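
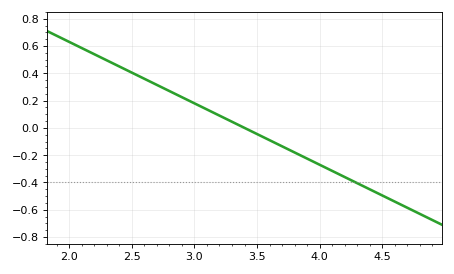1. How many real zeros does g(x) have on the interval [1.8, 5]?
1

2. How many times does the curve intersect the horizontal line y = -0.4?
1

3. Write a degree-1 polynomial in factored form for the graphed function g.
y = -0.45(x - 3.4)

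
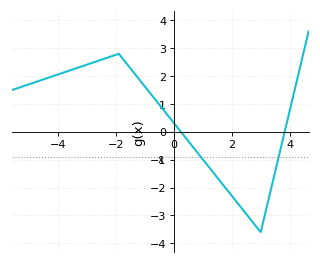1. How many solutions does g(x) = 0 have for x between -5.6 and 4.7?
2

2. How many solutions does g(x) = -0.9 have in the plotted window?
2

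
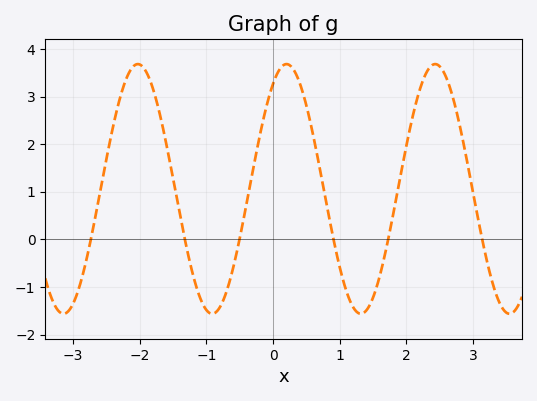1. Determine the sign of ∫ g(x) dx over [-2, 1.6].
positive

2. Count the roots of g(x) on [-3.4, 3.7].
6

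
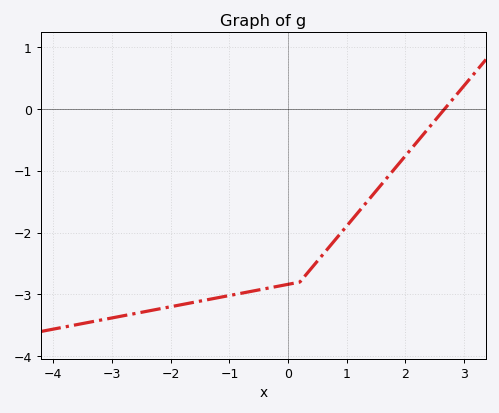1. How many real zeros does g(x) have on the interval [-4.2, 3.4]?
1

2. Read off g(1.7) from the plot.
-1.1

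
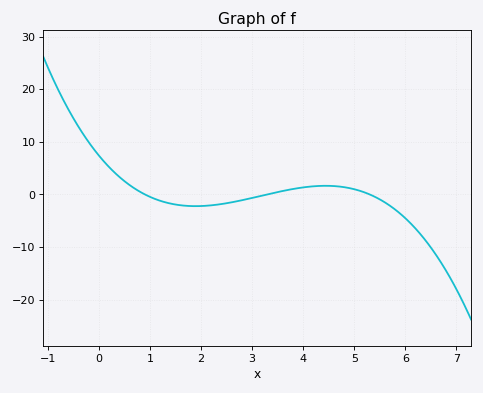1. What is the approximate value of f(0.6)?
2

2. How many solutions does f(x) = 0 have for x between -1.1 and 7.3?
3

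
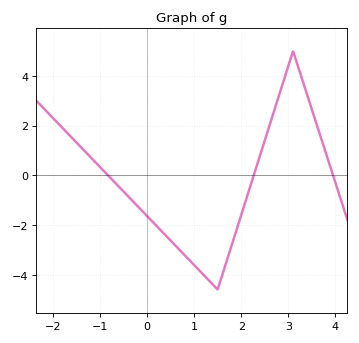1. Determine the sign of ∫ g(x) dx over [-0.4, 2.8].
negative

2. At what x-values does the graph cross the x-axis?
-0.8, 2.3, 3.9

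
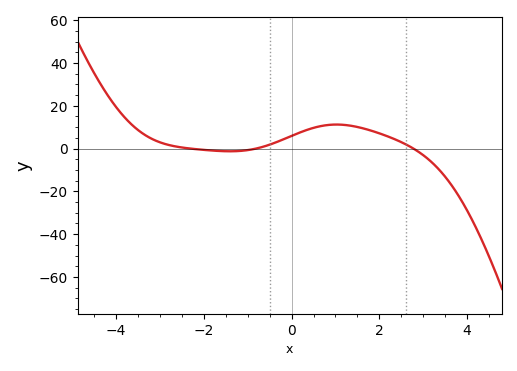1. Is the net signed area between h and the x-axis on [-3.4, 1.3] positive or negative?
positive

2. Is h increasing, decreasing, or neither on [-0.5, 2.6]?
neither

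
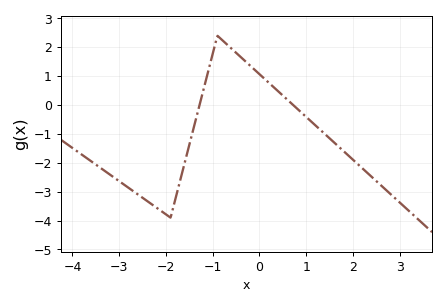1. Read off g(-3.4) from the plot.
-2.18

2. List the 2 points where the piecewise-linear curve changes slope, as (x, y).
(-1.9, -3.9); (-0.9, 2.4)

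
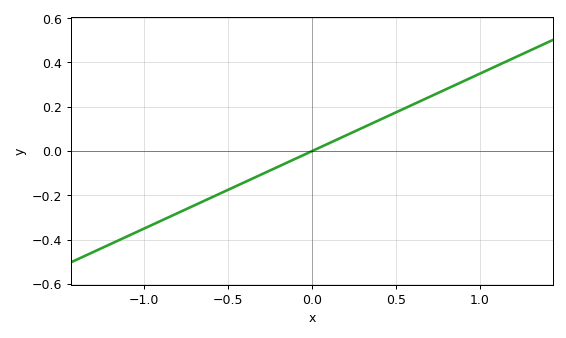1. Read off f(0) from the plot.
0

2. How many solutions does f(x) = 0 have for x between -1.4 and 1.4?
1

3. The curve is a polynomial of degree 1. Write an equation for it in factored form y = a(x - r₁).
y = 0.35(x - 0)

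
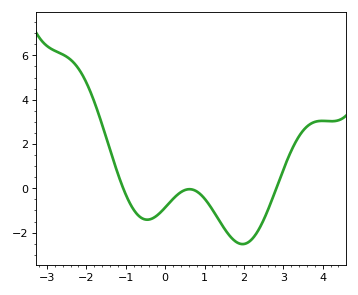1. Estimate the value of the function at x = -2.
4.77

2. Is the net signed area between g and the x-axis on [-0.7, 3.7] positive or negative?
negative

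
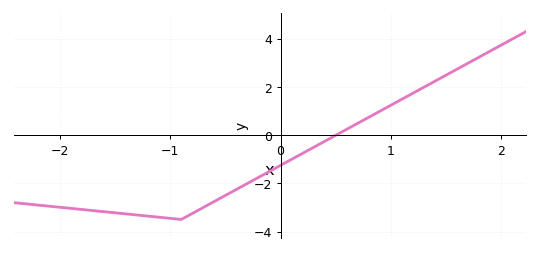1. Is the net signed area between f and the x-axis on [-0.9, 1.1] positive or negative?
negative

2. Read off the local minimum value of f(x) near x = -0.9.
-3.4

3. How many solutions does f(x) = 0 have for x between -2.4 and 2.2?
1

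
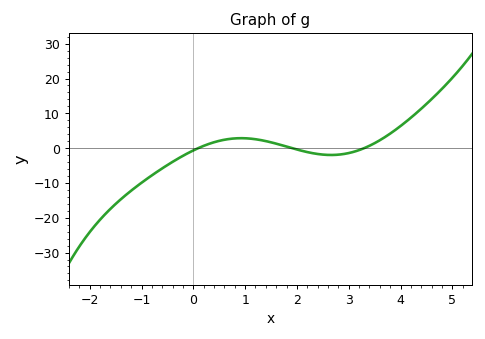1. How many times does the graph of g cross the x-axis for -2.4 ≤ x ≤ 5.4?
3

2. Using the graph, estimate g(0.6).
2.41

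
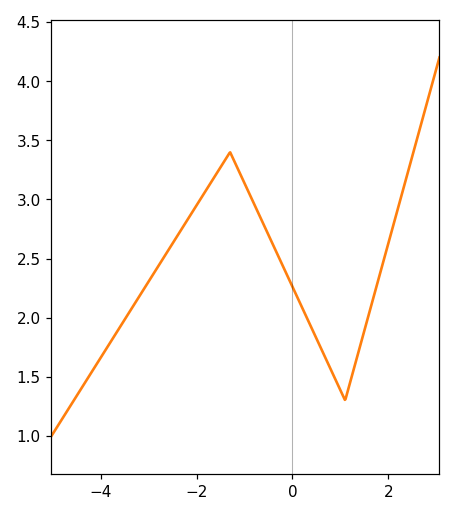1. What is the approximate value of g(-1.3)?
3.4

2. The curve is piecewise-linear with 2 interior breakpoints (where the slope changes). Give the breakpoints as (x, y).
(-1.3, 3.4); (1.1, 1.3)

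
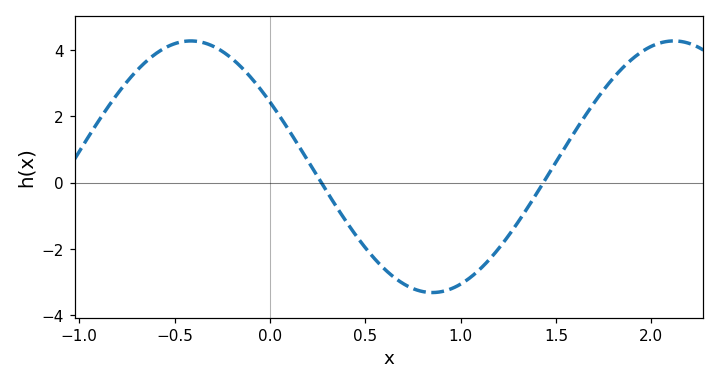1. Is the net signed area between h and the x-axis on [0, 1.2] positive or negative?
negative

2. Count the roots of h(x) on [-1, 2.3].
2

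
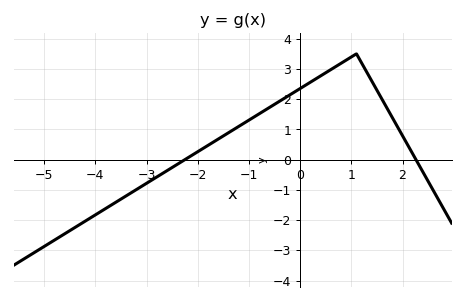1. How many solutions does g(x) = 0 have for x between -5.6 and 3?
2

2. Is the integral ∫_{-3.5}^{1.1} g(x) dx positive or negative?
positive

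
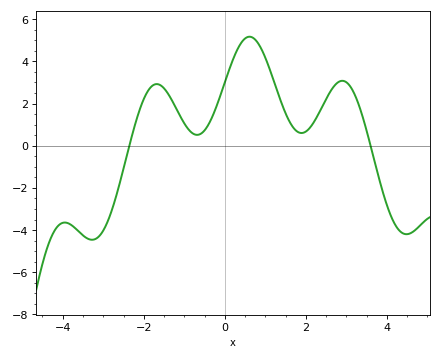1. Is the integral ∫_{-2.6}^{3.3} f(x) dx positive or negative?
positive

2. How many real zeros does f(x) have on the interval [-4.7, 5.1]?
2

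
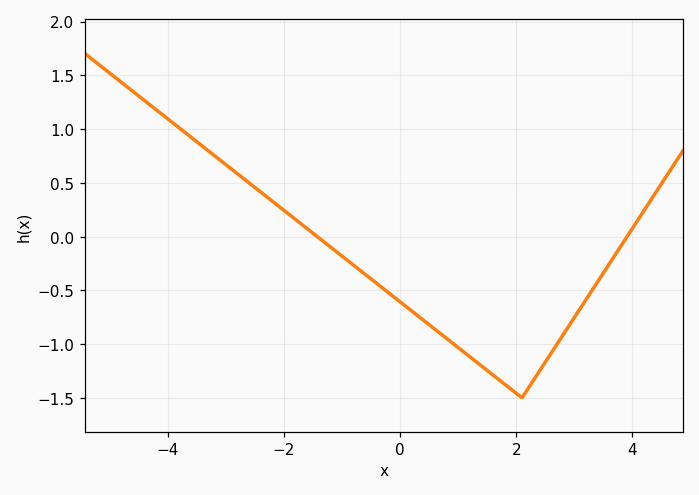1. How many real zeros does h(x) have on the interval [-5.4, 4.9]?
2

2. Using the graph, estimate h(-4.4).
1.25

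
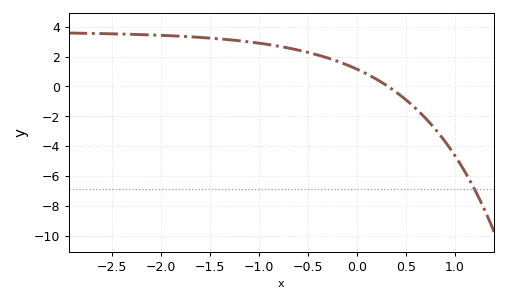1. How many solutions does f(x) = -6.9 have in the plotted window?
1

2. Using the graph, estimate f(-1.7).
3.4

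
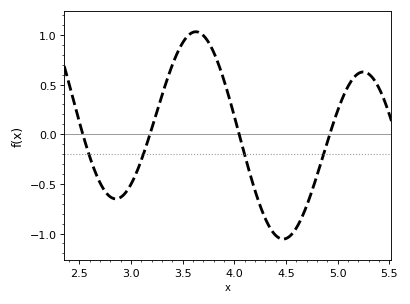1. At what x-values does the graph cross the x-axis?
2.55, 3.2, 4.05, 4.9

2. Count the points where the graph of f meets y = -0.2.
4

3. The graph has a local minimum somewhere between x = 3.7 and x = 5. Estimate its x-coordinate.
4.45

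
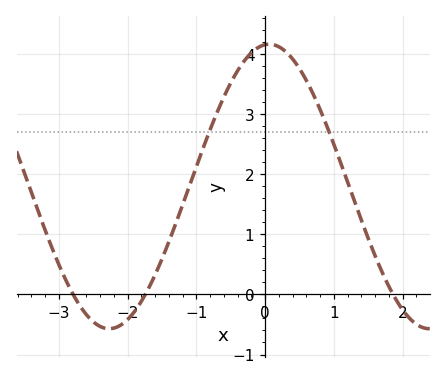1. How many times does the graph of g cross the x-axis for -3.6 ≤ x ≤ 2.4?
3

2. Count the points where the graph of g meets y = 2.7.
2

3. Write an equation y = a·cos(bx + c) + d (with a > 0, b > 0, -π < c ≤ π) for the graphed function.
y = 2.37cos(1.35x - 0.08) + 1.8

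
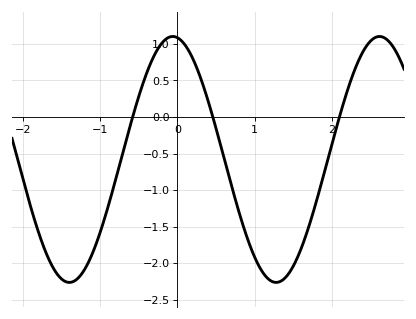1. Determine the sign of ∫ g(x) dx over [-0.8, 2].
negative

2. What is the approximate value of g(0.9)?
-1.64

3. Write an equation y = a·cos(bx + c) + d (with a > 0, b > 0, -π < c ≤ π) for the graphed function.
y = 1.68cos(2.35x + 0.14) - 0.58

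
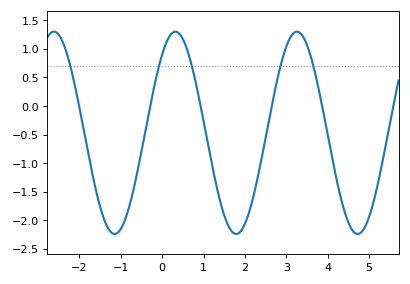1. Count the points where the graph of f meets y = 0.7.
5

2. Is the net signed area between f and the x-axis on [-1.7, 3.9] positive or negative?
negative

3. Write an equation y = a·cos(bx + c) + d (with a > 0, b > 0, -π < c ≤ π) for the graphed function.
y = 1.77cos(2.14x - 0.682) - 0.47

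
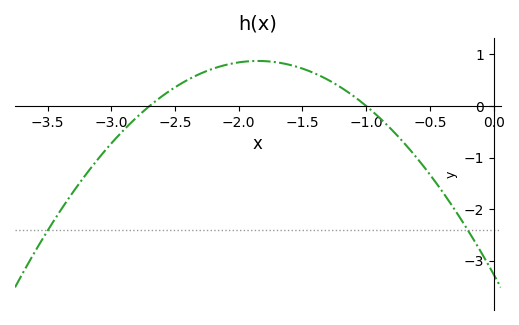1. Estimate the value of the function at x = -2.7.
0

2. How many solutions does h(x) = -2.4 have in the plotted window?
2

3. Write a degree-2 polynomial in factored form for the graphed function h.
y = -1.21(x + 2.7)(x + 1)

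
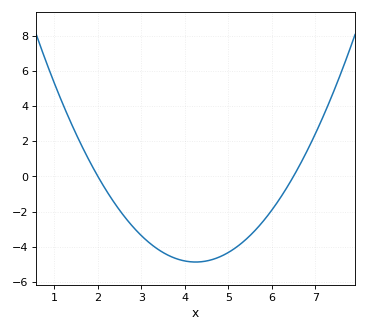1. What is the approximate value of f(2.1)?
-0.4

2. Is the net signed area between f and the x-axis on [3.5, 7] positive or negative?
negative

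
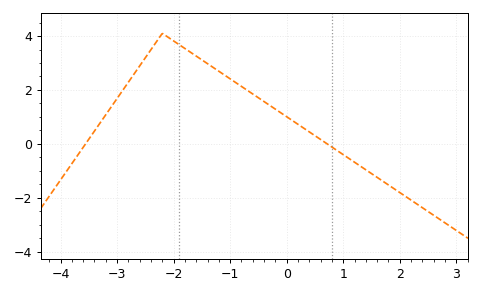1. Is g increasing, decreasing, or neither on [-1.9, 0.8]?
decreasing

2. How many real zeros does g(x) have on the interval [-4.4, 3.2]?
2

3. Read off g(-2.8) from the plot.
2.2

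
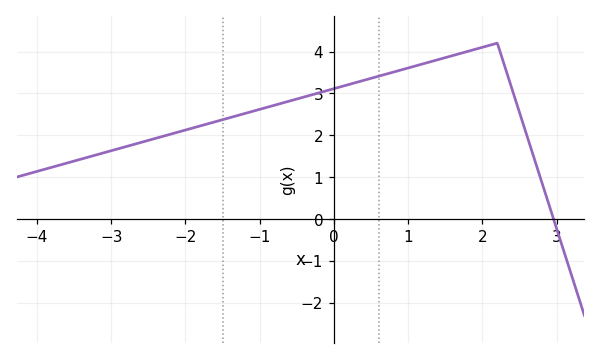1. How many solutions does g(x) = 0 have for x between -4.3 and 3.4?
1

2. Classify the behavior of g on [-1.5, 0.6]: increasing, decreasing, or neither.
increasing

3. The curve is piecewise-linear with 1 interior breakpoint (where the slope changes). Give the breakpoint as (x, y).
(2.2, 4.2)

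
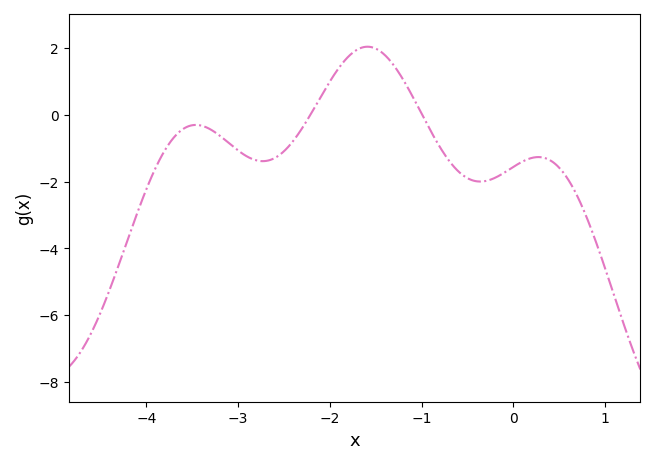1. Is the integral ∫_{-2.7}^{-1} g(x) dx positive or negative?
positive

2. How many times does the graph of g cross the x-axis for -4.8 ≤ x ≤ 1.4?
2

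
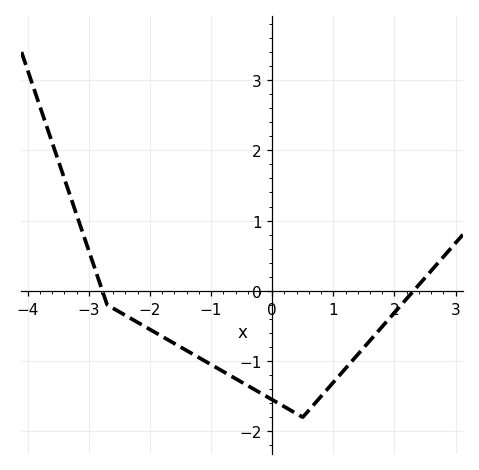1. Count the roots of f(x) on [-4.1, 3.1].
2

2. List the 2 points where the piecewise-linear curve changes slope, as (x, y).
(-2.7, -0.2); (0.5, -1.8)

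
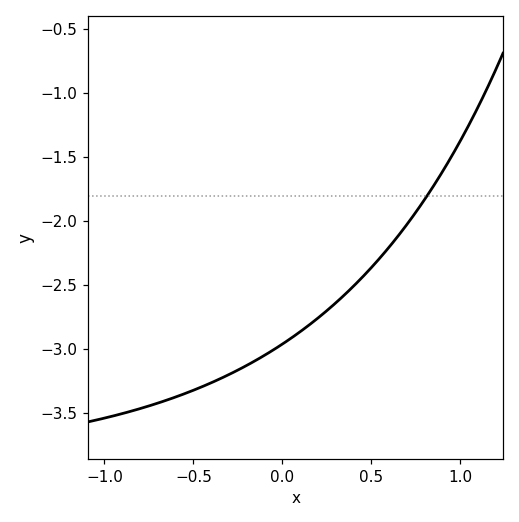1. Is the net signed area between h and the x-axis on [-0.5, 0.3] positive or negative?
negative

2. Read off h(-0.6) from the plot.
-3.35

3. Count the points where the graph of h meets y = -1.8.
1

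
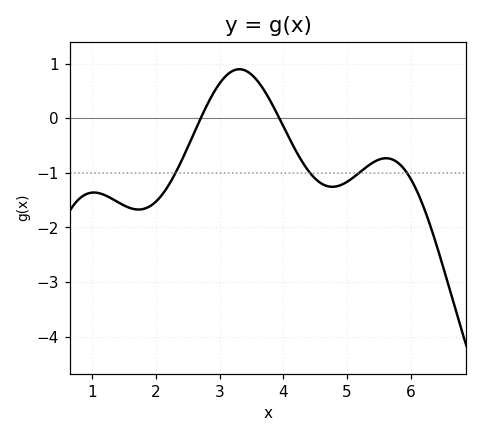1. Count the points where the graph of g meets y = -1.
4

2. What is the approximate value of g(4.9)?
-1.23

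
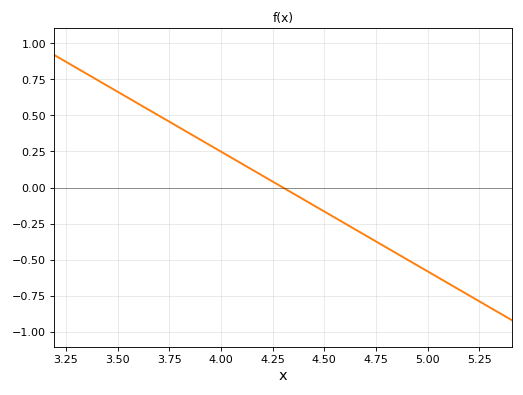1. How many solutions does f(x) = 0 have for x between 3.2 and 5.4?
1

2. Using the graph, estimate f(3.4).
0.75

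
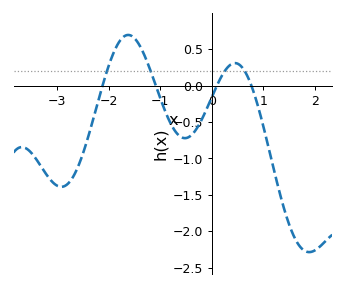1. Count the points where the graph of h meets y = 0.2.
4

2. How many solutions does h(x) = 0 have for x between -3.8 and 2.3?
4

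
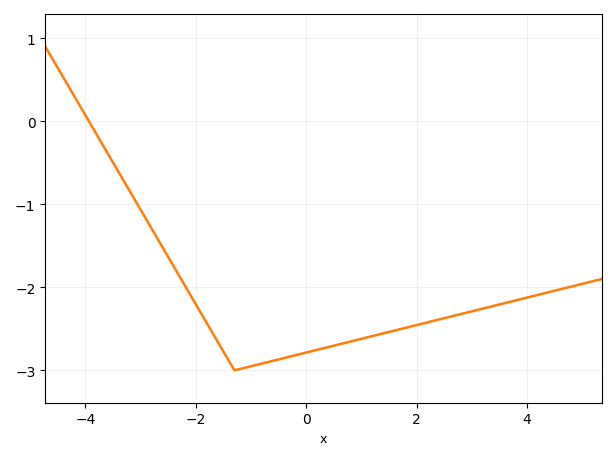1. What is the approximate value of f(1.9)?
-2.5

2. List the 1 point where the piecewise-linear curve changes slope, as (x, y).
(-1.3, -3)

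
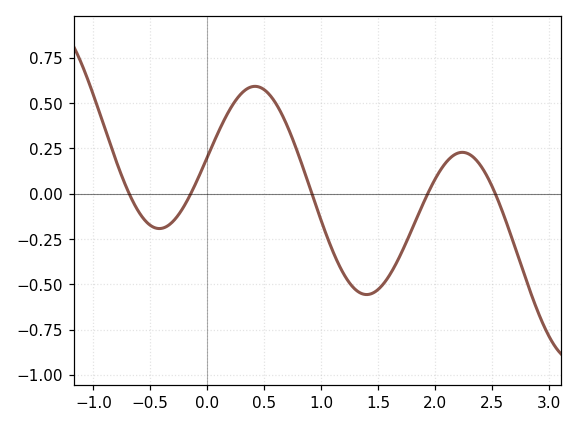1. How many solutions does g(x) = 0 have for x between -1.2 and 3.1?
5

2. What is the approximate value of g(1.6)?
-0.46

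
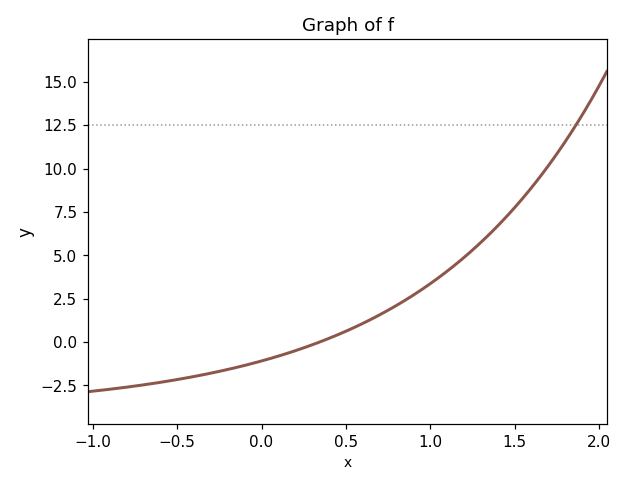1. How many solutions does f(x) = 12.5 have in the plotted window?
1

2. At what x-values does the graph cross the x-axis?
0.344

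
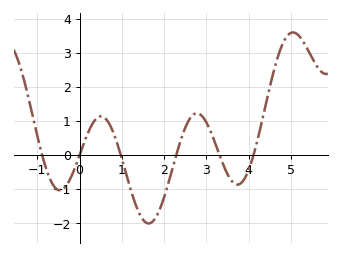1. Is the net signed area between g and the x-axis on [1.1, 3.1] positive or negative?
negative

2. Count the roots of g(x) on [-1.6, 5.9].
6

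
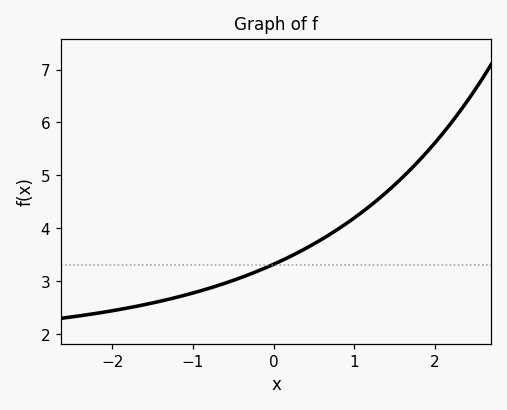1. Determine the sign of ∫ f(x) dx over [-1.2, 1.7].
positive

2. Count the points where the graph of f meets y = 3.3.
1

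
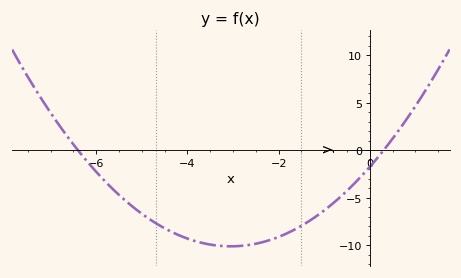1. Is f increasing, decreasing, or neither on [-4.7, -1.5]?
neither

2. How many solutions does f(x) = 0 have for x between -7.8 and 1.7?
2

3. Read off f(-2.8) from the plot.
-10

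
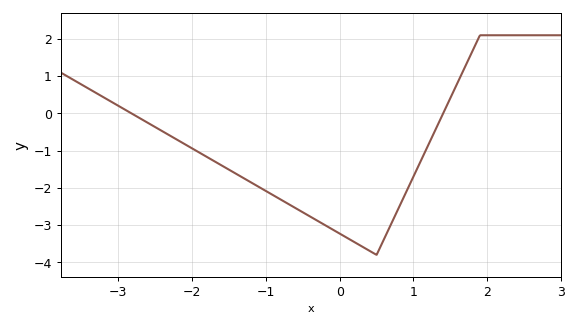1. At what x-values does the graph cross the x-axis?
-2.8, 1.4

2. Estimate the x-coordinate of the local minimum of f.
0.5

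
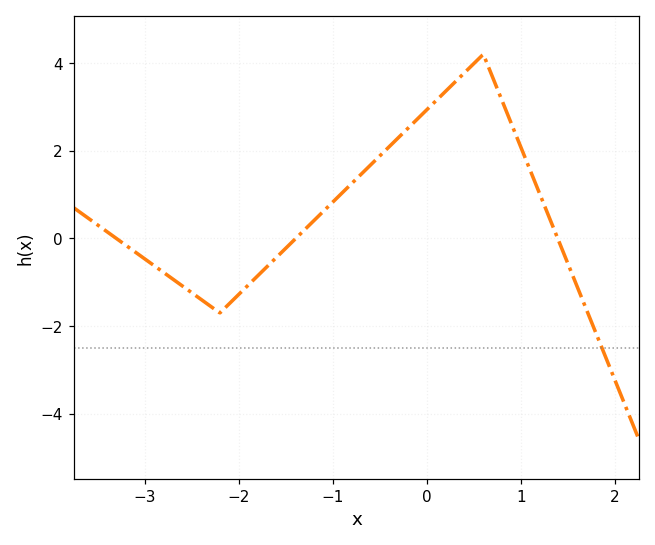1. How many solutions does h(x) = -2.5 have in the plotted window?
1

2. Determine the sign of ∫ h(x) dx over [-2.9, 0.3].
positive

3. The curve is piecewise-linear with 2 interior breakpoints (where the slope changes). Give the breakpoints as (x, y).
(-2.2, -1.7); (0.6, 4.2)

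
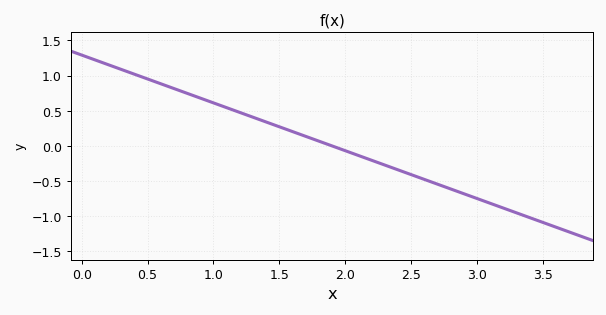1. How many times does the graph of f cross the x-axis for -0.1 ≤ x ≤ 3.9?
1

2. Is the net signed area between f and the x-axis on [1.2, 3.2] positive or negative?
negative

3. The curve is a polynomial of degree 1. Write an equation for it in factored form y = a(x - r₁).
y = -0.68(x - 1.9)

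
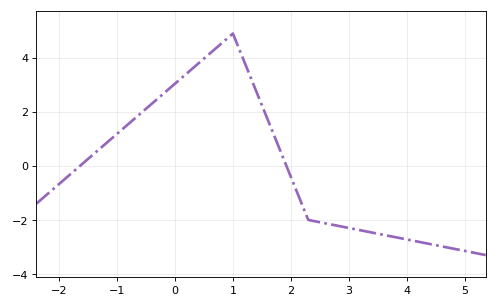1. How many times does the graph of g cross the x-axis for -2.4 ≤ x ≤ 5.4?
2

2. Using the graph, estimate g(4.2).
-2.8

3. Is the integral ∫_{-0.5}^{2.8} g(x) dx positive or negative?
positive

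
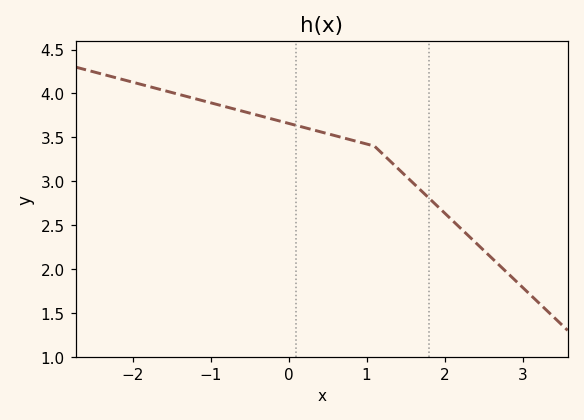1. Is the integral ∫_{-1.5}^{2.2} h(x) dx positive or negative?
positive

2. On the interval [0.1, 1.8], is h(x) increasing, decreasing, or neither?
decreasing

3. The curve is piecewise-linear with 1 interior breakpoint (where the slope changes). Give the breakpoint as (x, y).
(1.1, 3.4)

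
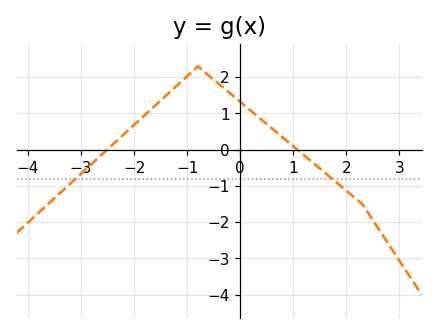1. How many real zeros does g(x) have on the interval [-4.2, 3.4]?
2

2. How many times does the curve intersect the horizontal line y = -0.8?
2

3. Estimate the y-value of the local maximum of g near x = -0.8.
2.3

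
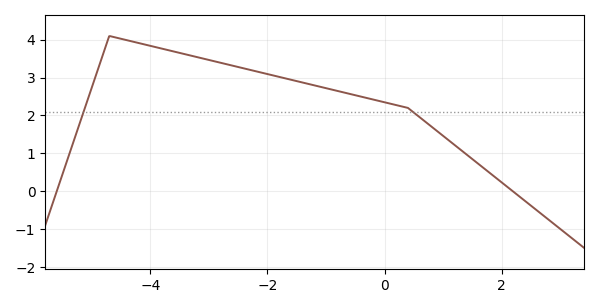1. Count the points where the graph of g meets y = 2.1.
2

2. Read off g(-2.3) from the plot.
3.2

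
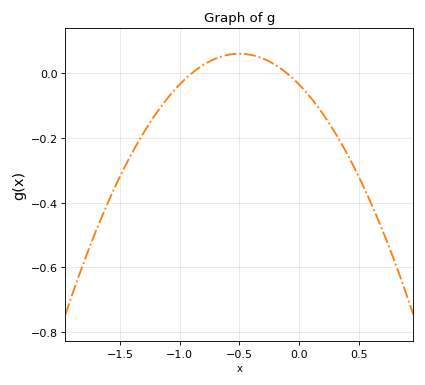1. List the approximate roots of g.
-0.9, -0.1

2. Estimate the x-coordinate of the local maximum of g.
-0.5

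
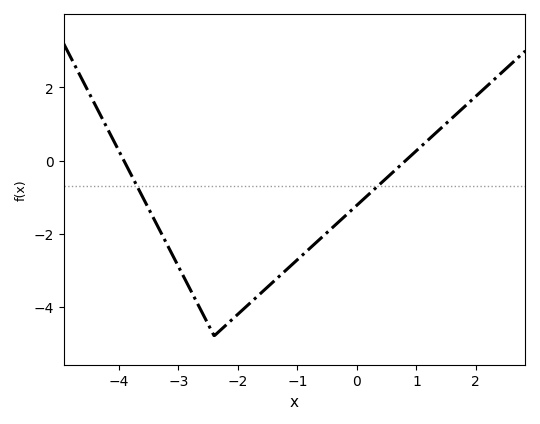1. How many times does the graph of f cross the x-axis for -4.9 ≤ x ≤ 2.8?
2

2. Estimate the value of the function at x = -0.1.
-1.37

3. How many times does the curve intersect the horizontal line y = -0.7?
2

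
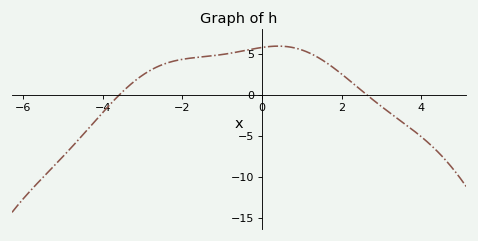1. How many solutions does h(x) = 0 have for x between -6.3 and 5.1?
2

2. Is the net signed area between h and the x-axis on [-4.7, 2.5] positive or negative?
positive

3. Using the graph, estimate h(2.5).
0.507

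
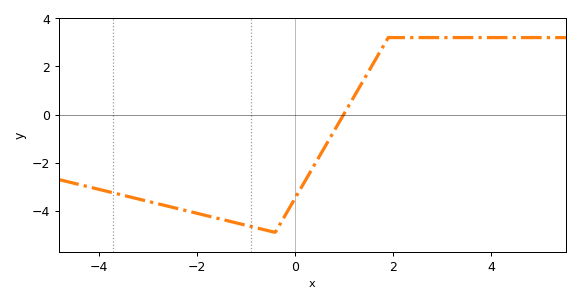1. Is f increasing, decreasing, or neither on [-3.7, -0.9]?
decreasing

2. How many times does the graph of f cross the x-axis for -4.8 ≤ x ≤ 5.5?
1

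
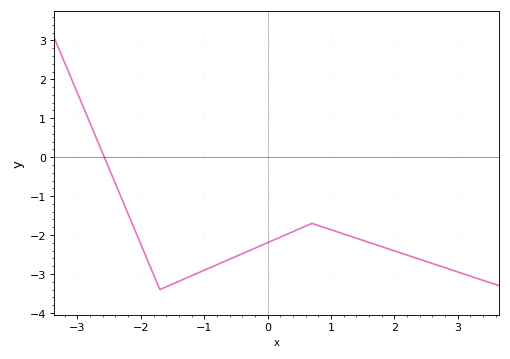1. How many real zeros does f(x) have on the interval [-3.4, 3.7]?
1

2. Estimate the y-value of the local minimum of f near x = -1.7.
-3.4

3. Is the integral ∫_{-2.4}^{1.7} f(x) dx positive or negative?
negative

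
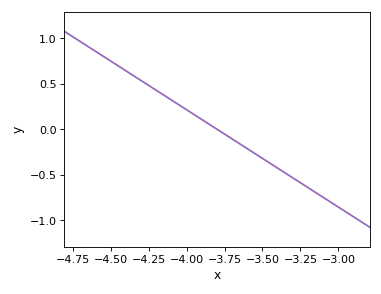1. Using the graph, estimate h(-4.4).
0.642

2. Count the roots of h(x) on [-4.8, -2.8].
1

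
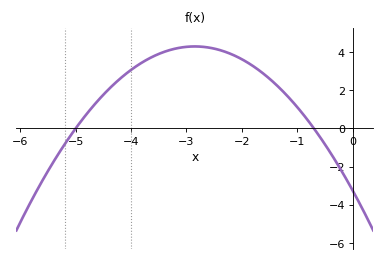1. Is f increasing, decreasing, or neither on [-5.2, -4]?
increasing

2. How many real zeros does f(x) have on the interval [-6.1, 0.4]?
2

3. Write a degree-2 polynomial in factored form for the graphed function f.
y = -0.93(x + 5)(x + 0.7)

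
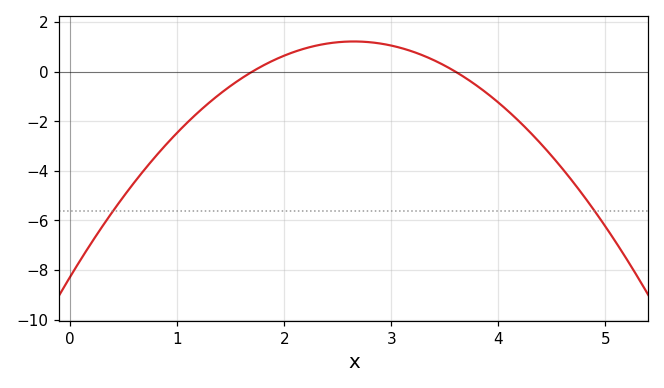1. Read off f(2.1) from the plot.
0.8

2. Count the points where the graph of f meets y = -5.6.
2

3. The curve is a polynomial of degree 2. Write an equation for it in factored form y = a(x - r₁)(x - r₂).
y = -1.35(x - 1.7)(x - 3.6)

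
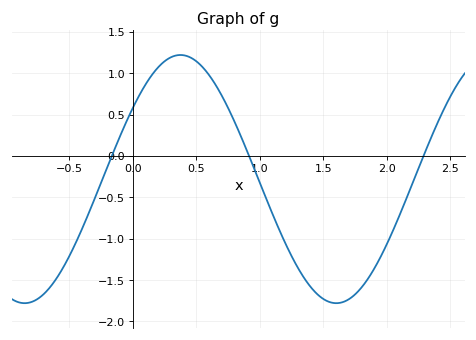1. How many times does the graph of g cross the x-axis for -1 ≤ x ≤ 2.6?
3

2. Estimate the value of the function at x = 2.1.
-0.717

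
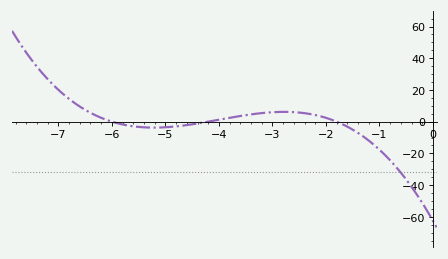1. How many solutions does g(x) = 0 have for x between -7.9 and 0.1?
3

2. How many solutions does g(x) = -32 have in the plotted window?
1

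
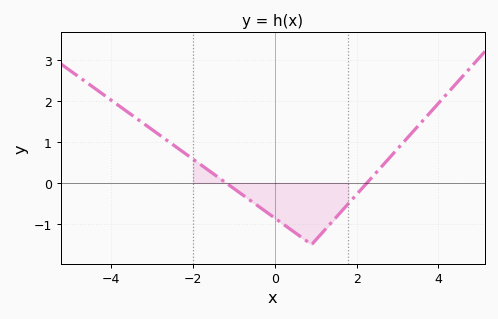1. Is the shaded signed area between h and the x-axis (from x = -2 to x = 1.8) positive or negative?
negative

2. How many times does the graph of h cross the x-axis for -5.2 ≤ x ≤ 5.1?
2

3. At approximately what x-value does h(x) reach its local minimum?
1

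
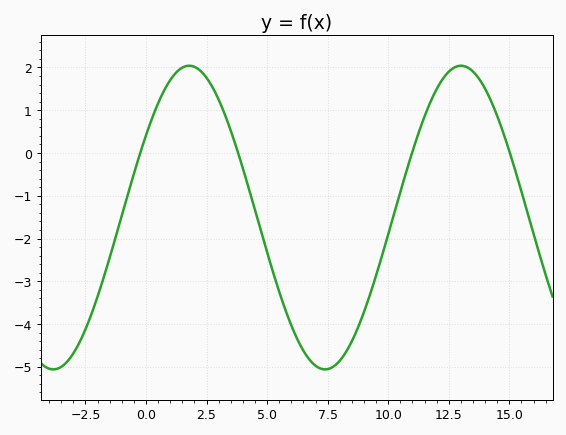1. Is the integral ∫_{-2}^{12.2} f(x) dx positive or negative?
negative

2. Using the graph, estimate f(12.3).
1.77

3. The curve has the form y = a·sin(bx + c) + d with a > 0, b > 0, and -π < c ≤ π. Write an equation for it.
y = 3.55sin(0.56x + 0.572) - 1.51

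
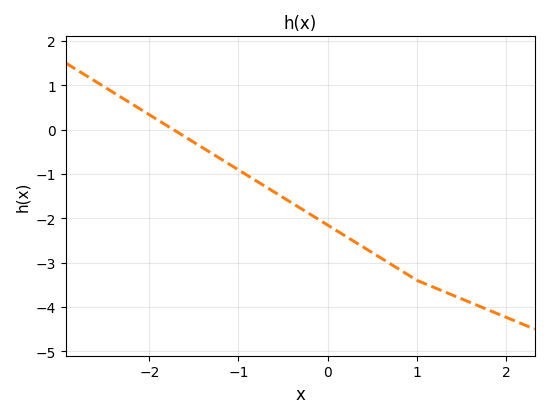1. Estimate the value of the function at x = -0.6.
-1.4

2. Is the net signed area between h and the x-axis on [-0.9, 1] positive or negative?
negative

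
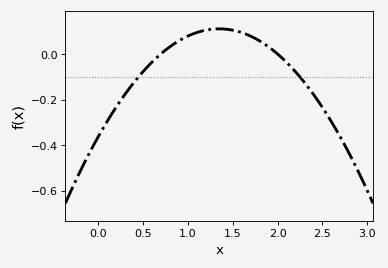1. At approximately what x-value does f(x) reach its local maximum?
1.35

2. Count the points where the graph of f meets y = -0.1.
2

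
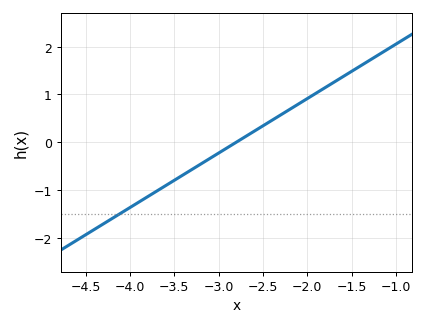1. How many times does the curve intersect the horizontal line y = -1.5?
1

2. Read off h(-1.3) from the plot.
1.7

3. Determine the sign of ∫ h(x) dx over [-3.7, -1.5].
positive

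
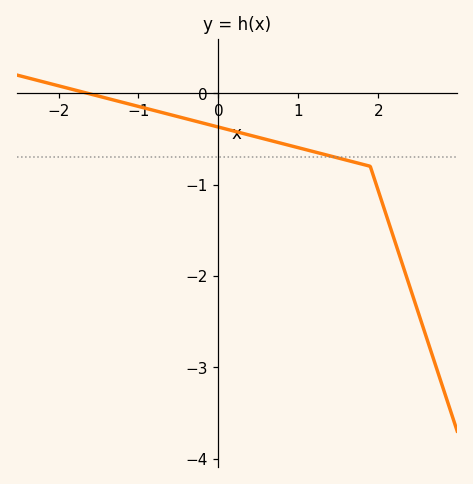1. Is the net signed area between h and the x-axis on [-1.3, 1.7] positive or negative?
negative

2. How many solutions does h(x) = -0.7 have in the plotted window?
1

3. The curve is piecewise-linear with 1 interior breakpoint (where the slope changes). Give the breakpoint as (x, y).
(1.9, -0.8)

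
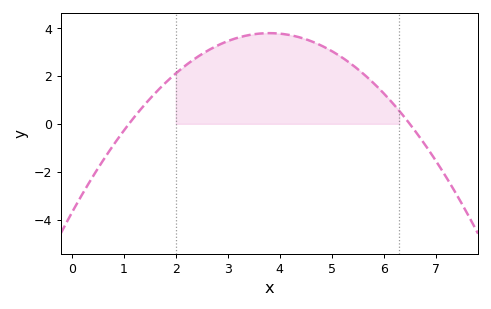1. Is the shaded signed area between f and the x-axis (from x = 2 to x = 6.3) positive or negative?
positive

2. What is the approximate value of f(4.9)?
3.16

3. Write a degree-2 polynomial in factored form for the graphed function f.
y = -0.52(x - 1.1)(x - 6.5)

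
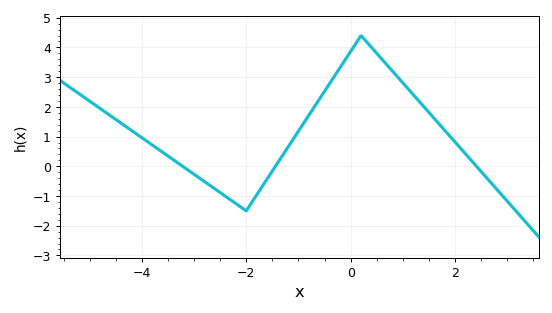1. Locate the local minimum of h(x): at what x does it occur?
-2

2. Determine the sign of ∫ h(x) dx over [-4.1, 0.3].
positive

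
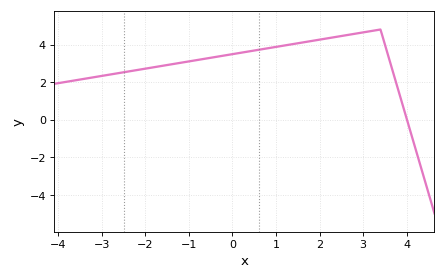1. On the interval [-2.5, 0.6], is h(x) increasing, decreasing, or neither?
increasing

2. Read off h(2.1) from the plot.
4.2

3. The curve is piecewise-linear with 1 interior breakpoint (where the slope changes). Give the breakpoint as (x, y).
(3.4, 4.8)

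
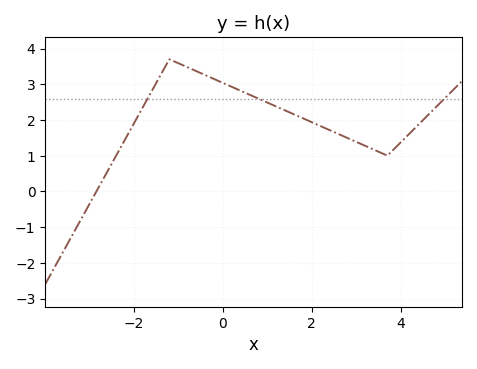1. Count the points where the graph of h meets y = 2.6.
3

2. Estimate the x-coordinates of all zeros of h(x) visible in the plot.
-2.84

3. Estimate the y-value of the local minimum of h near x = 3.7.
1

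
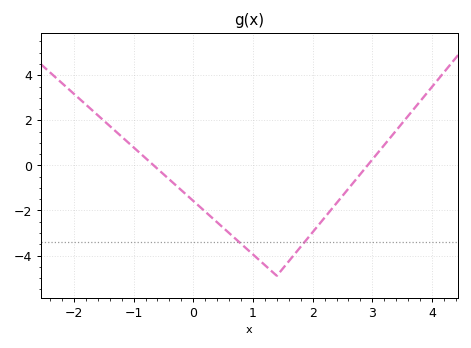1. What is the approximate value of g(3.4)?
1.55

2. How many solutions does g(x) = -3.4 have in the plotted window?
2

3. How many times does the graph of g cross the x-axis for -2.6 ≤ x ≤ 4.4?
2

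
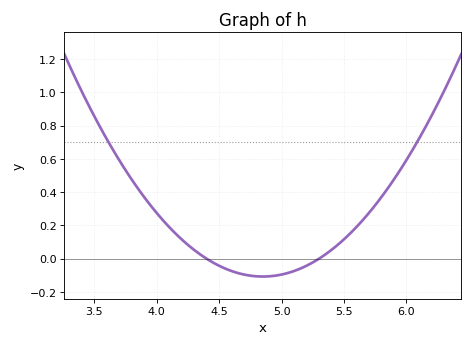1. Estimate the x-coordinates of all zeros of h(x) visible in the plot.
4.4, 5.3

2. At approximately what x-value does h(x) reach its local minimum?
4.85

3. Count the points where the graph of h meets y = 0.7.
2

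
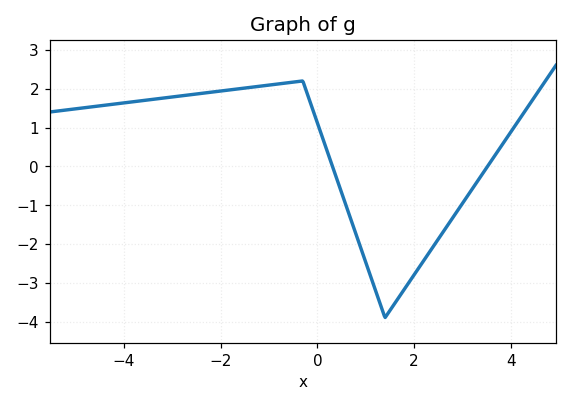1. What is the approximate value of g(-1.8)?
1.97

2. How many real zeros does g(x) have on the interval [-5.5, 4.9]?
2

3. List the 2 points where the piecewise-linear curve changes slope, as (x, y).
(-0.3, 2.2); (1.4, -3.9)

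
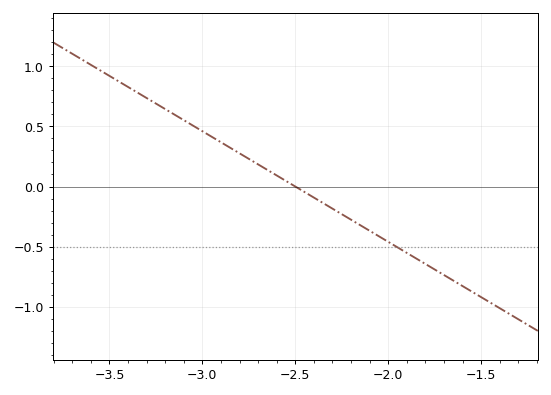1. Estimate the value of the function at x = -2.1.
-0.368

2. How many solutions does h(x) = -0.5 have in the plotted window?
1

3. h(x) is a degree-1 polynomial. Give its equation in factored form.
y = -0.92(x + 2.5)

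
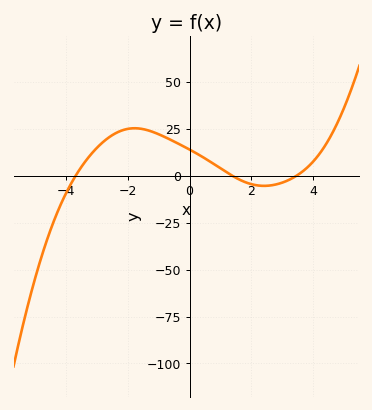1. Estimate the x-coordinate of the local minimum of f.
2.41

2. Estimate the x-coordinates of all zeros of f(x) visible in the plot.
-3.69, 1.38, 3.46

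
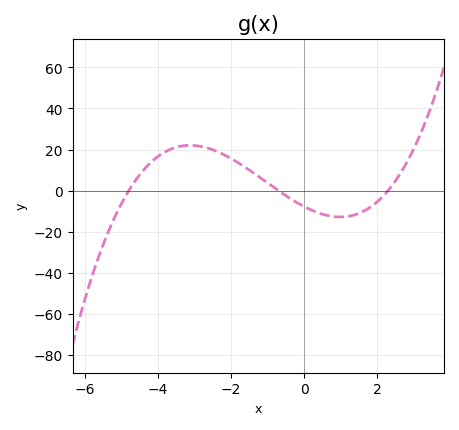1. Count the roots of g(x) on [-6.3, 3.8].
3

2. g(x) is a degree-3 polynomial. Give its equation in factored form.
y = 1(x + 4.8)(x + 0.7)(x - 2.3)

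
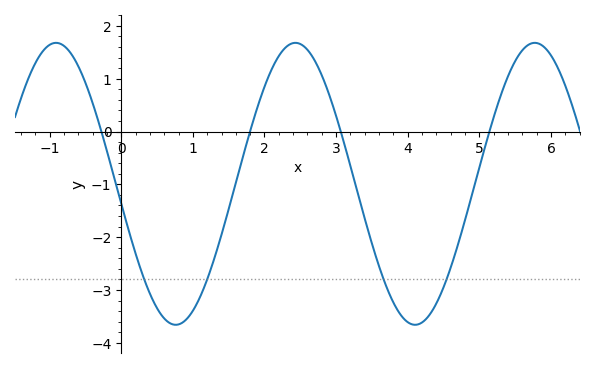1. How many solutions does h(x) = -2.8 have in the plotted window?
4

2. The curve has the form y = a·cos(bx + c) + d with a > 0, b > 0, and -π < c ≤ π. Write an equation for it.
y = 2.67cos(1.9x + 1.7) - 0.99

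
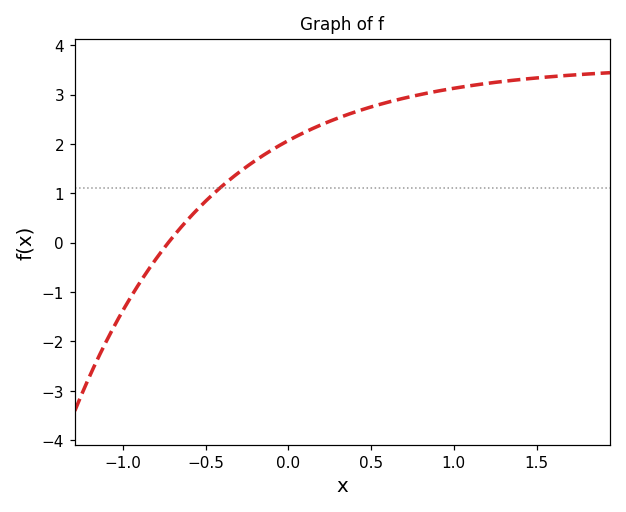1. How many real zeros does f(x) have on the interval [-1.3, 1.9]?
1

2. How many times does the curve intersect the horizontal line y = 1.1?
1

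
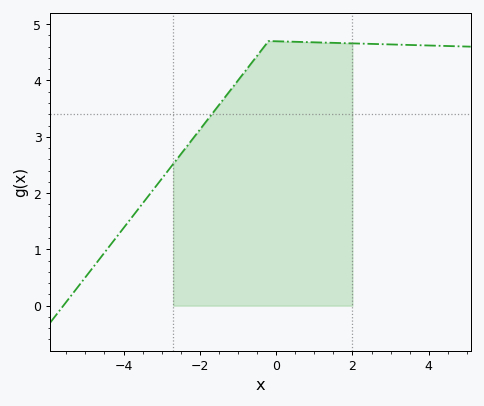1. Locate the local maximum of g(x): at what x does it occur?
-0.196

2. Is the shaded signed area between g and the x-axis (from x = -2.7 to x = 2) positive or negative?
positive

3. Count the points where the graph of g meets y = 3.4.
1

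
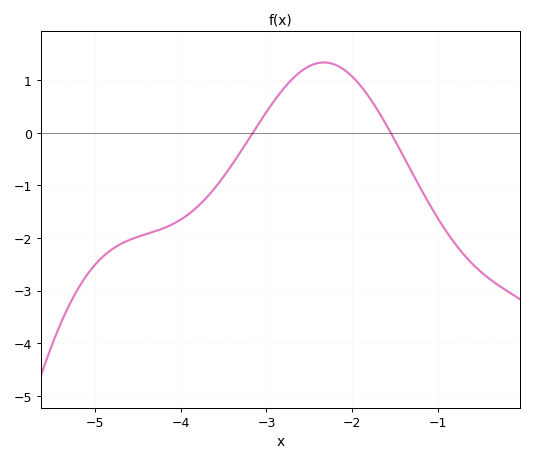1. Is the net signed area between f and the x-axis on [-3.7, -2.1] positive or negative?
positive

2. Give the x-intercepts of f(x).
-3.2, -1.5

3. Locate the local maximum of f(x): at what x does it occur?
-2.3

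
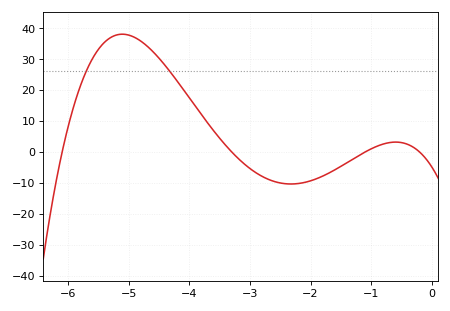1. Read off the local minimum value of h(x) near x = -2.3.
-10.3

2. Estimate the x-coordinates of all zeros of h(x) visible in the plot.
-6.1, -3.3, -1.1, -0.2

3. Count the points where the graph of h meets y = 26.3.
2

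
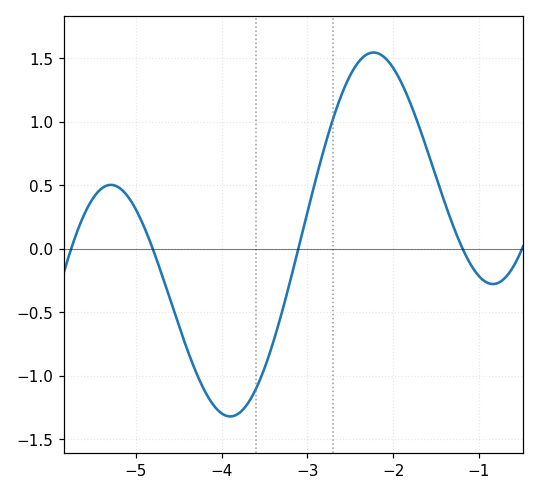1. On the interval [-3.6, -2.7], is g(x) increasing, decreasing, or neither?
increasing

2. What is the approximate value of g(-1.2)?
0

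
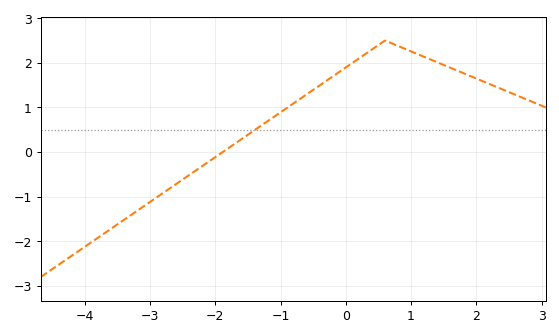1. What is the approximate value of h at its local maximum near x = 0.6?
2.5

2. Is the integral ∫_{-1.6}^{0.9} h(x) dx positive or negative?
positive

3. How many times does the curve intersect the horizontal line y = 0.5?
1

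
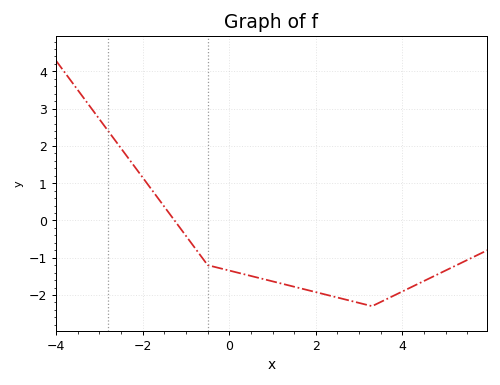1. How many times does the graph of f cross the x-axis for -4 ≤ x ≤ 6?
1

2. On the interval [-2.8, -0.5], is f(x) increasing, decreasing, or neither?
decreasing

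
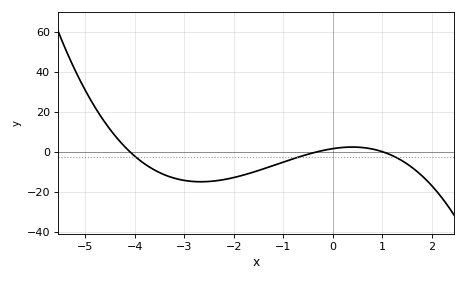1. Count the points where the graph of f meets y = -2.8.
3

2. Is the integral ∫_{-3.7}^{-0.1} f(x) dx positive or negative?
negative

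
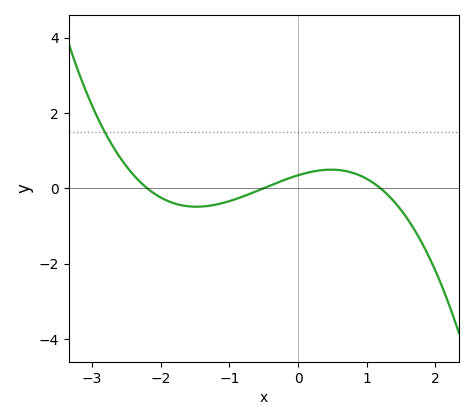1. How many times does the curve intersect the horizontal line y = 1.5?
1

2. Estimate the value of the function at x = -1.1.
-0.395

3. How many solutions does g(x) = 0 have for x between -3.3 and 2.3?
3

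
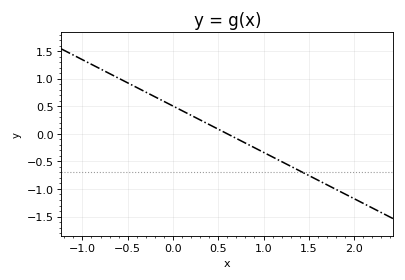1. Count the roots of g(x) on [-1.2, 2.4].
1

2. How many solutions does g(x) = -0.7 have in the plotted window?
1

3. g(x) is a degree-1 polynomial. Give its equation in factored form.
y = -0.84(x - 0.6)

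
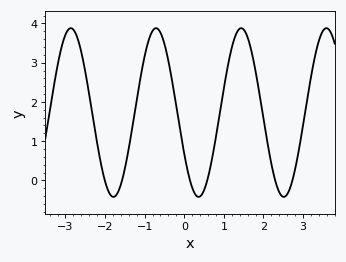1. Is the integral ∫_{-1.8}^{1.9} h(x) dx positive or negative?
positive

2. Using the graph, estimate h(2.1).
1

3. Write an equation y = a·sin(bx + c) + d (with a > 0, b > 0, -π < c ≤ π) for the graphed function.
y = 2.15sin(2.9x - 2.6) + 1.73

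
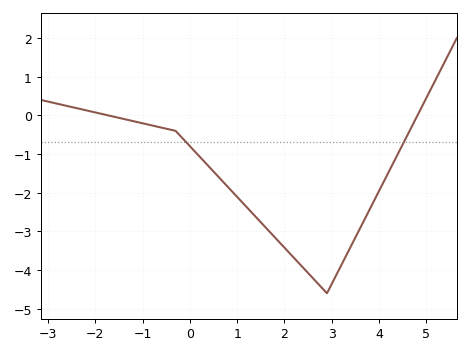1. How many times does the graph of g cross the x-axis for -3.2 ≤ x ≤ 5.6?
2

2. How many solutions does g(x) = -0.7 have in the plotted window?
2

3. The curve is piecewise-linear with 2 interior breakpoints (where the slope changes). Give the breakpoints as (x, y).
(-0.3, -0.4); (2.9, -4.6)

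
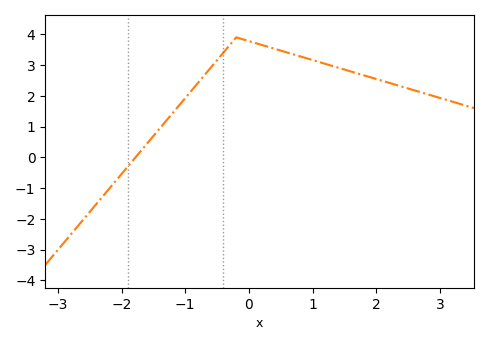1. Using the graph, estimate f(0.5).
3.47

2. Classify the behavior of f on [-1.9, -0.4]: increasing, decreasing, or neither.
increasing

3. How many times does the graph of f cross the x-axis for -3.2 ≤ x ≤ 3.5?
1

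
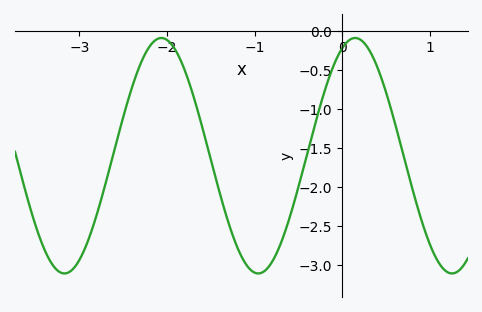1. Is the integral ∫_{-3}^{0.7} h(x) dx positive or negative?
negative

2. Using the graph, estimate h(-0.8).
-2.95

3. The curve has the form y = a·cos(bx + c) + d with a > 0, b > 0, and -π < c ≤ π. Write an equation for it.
y = 1.51cos(2.8x - 0.42) - 1.6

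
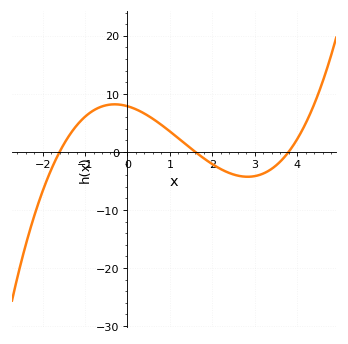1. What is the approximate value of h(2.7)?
-4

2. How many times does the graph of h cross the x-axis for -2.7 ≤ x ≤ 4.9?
3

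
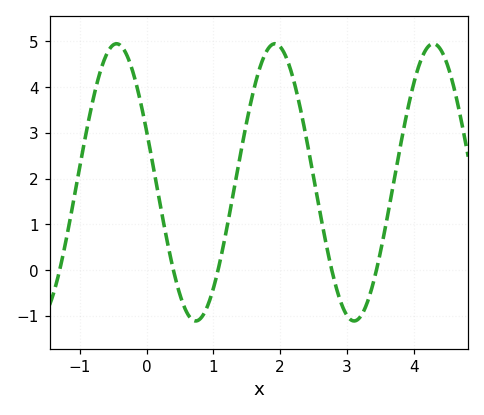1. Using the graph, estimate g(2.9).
-0.7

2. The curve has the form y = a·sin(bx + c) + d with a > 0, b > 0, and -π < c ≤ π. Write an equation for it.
y = 3.03sin(2.6x + 2.8) + 1.92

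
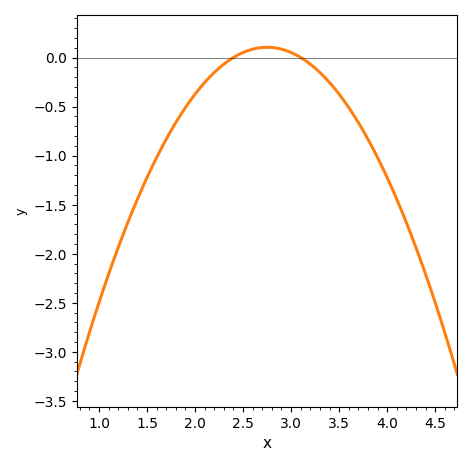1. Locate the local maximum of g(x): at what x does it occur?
2.8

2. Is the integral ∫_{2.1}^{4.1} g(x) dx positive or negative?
negative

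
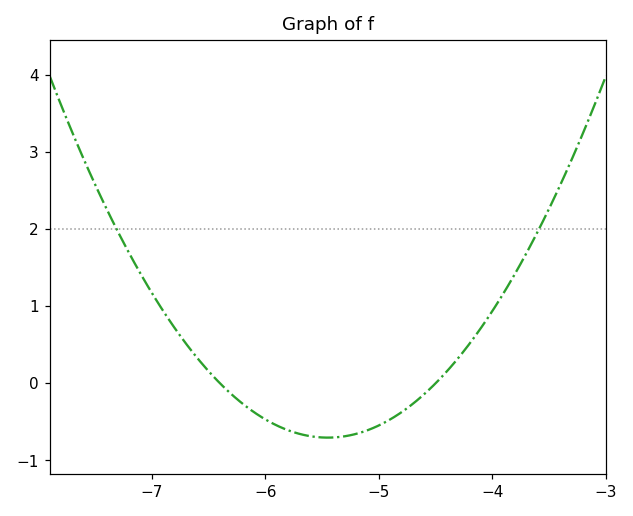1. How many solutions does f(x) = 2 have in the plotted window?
2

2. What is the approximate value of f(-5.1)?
-0.6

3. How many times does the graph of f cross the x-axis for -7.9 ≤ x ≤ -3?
2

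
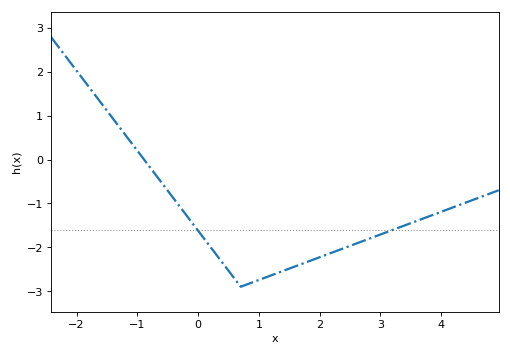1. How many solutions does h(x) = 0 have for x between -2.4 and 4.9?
1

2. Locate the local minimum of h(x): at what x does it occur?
0.7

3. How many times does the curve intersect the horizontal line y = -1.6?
2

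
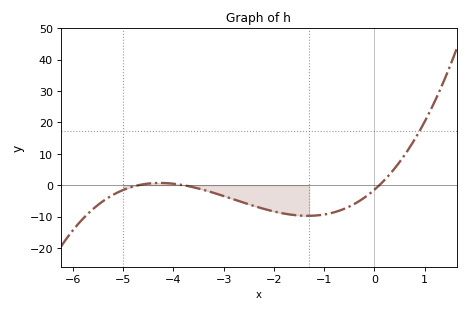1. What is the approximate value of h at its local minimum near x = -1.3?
-10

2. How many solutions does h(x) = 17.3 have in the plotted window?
1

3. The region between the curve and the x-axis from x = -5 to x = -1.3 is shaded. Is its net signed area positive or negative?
negative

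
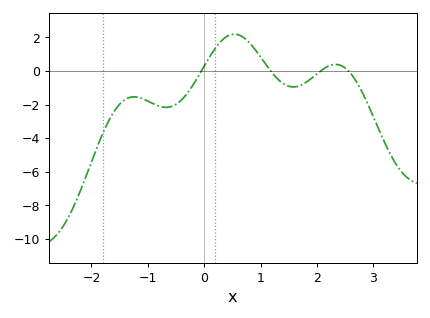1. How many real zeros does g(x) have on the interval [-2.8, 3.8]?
4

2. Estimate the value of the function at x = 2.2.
0.2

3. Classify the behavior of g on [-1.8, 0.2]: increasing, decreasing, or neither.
neither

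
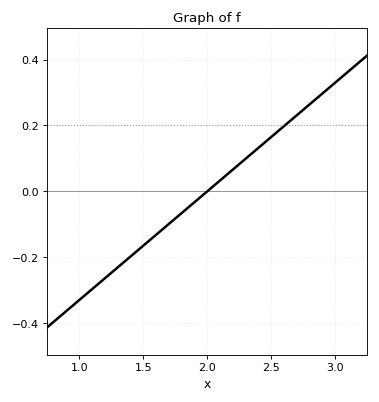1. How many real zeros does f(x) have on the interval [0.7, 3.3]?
1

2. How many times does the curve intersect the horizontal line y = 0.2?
1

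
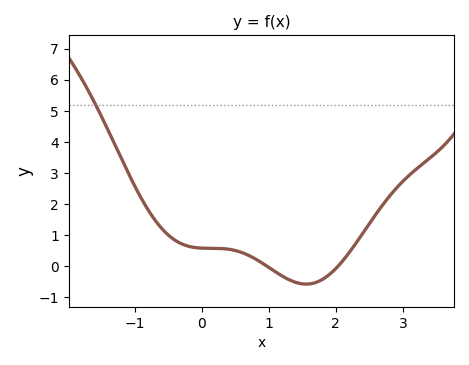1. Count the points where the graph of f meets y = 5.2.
1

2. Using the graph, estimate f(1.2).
-0.3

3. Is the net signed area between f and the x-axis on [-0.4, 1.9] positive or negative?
positive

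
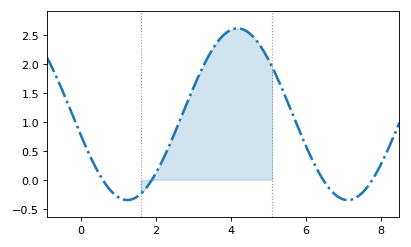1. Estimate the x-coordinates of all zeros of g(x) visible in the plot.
0.6, 1.8, 6.4, 7.8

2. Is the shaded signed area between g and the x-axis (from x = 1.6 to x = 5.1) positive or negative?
positive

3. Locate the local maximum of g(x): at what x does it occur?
4.2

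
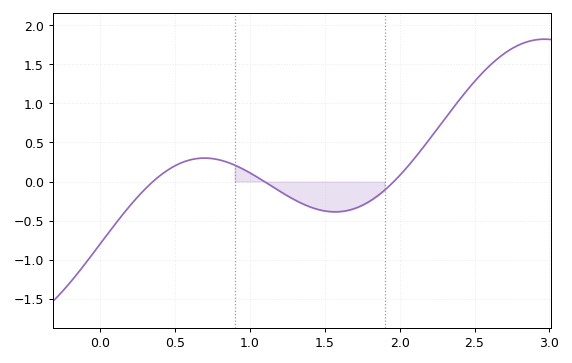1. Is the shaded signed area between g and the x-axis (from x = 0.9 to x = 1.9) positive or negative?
negative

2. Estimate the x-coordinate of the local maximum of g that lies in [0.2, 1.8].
0.7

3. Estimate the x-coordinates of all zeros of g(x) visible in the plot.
0.35, 1.1, 1.95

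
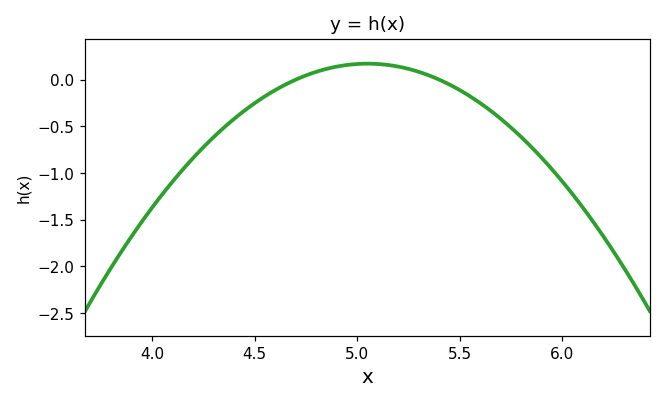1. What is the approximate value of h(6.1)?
-1.35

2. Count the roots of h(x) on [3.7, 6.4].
2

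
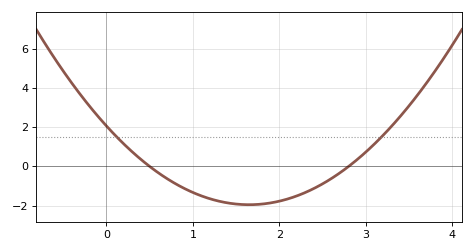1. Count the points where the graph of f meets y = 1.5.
2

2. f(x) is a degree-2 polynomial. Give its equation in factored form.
y = 1.48(x - 0.5)(x - 2.8)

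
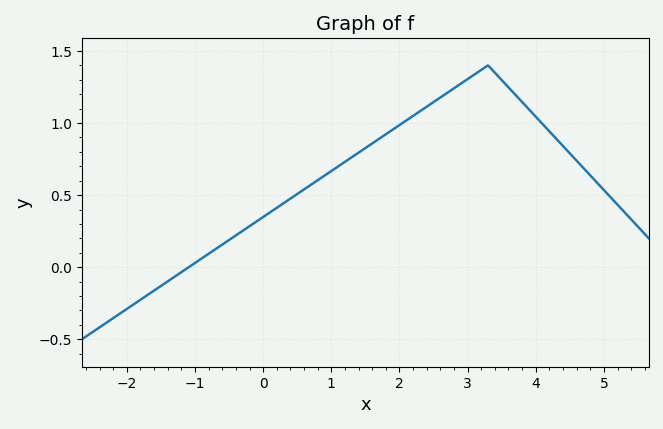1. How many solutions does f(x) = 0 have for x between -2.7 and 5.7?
1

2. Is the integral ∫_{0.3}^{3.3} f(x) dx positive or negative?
positive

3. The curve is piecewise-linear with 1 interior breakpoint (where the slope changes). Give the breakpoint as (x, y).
(3.3, 1.4)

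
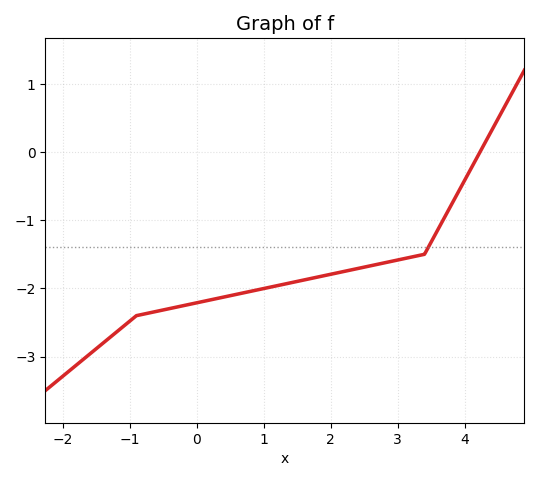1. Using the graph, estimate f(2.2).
-1.75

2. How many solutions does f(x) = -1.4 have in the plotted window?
1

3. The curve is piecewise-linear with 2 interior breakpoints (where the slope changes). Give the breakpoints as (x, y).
(-0.9, -2.4); (3.4, -1.5)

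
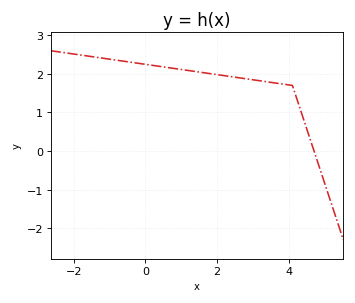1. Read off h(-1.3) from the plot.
2.4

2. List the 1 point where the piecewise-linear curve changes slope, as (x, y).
(4.1, 1.7)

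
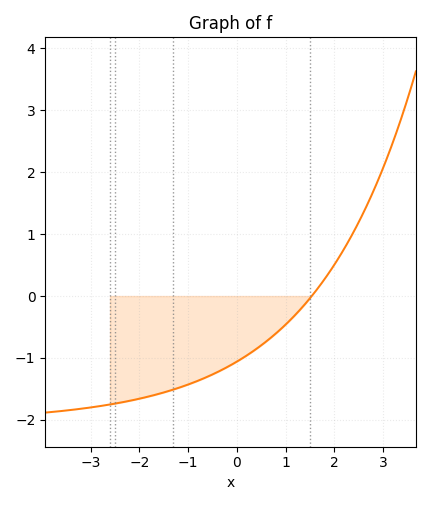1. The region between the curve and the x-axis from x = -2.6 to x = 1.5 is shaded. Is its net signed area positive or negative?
negative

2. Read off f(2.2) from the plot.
0.8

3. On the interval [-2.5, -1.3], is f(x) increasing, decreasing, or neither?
increasing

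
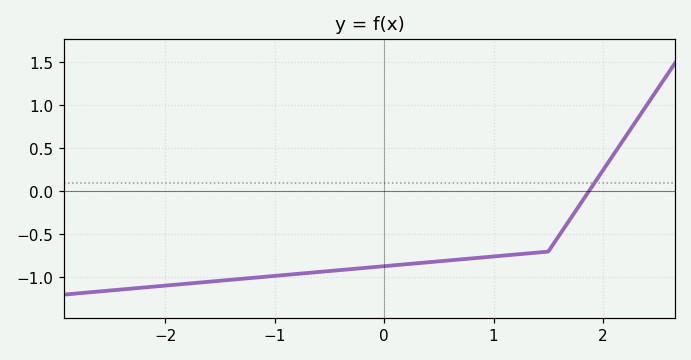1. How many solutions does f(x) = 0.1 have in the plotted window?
1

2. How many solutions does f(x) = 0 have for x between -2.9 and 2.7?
1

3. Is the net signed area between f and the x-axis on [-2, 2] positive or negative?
negative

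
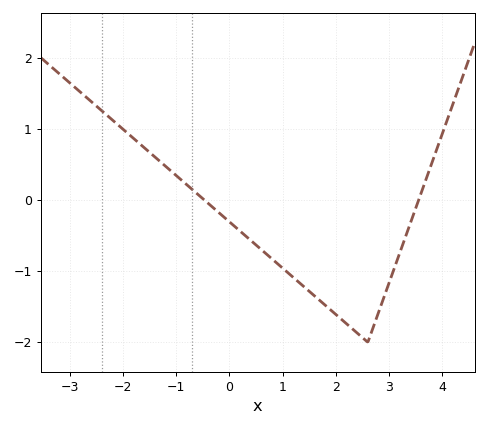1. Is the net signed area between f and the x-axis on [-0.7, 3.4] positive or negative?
negative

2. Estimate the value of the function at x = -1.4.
0.602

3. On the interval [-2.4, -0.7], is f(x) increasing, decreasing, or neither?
decreasing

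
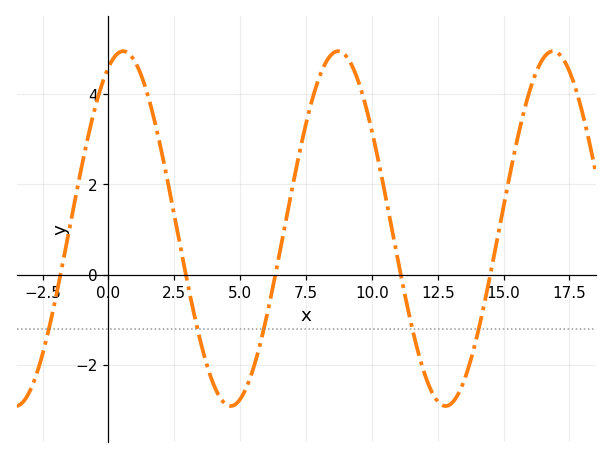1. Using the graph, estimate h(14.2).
-0.837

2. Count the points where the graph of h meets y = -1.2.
5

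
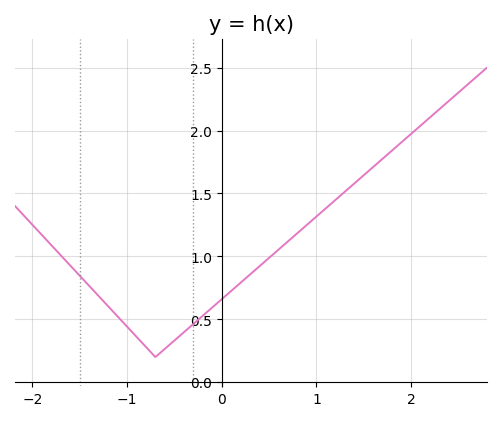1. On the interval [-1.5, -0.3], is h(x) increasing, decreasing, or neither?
neither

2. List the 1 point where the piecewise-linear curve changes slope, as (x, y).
(-0.7, 0.2)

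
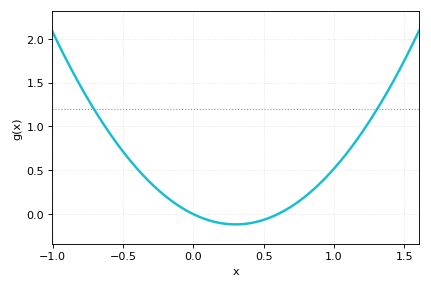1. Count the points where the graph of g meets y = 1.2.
2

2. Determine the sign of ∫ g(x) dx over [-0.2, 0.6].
negative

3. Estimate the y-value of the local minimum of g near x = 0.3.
-0.117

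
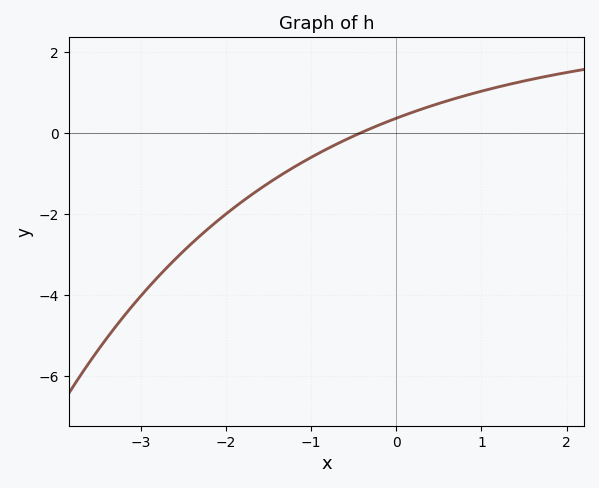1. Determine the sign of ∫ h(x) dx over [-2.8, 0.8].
negative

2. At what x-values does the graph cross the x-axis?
-0.417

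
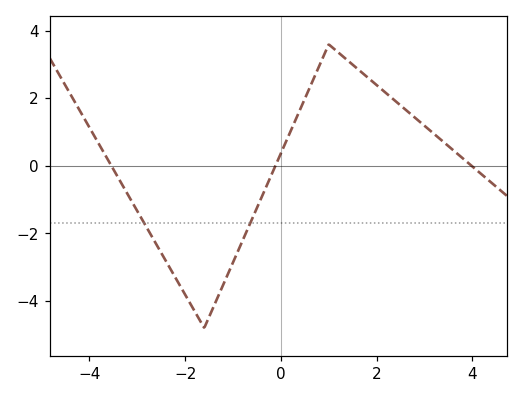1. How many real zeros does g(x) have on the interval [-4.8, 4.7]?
3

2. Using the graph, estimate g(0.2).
1.02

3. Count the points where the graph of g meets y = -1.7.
2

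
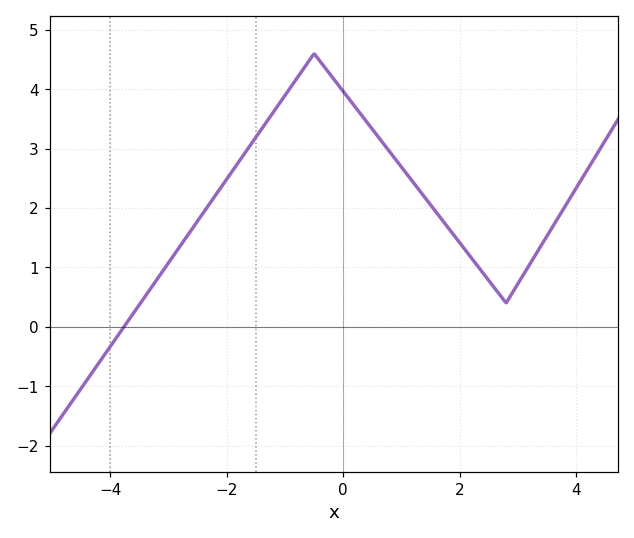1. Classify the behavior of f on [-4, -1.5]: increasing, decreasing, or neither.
increasing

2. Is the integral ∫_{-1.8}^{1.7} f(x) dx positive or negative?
positive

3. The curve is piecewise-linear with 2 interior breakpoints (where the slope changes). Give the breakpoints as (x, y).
(-0.5, 4.6); (2.8, 0.4)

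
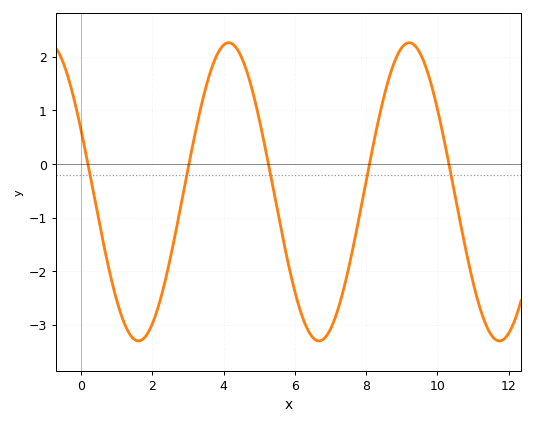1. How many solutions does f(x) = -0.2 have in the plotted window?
5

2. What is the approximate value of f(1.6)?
-3.3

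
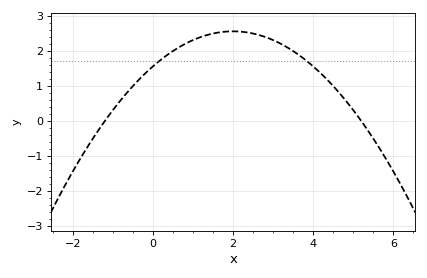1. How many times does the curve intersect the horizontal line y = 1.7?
2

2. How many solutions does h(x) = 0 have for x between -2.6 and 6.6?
2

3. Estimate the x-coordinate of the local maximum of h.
2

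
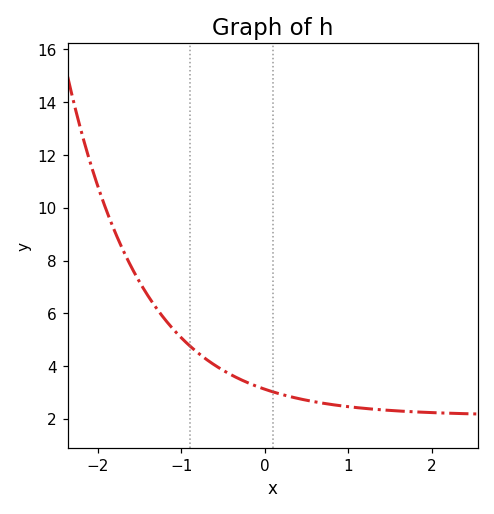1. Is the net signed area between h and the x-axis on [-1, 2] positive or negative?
positive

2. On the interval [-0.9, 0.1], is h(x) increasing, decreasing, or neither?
decreasing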